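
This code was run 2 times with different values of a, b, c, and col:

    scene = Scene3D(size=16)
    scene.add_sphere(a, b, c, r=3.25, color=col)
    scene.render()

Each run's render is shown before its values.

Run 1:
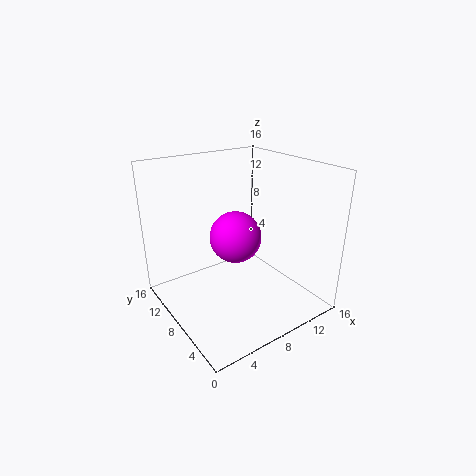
a = 10.25, b = 11.75, c = 6, col = 'magenta'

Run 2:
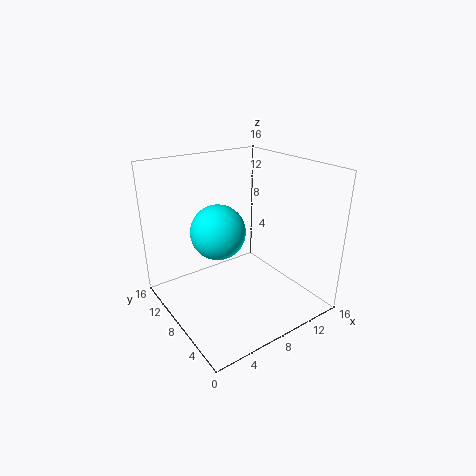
a = 7.25, b = 11, c = 7.75, col = 'cyan'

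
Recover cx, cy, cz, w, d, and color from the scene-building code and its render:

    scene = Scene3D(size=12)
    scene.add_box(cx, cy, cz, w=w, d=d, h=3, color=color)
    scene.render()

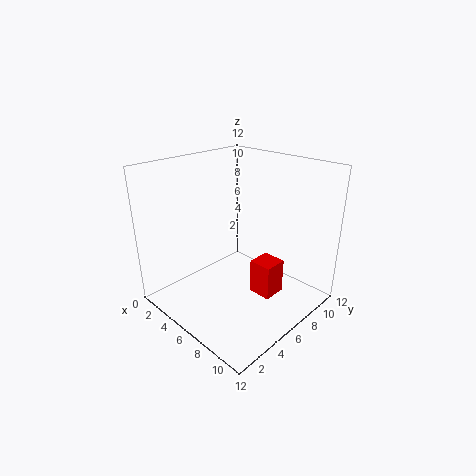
cx = 7
cy = 6.5
cz = 1
w = 2
d = 2
color = 'red'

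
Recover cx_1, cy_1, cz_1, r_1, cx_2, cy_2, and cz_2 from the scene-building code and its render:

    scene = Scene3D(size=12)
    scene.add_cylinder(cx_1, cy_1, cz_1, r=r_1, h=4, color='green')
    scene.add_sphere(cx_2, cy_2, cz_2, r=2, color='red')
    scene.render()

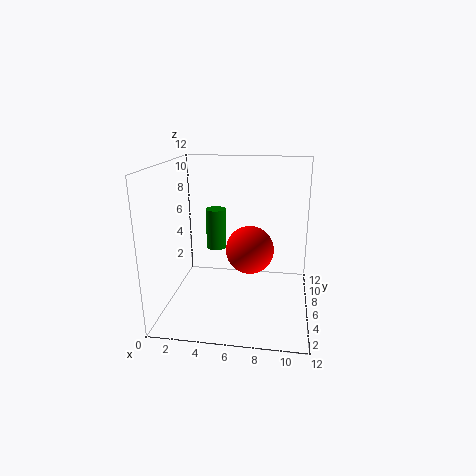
cx_1 = 3, cy_1 = 11, cz_1 = 3, r_1 = 1, cx_2 = 7, cy_2 = 6, cz_2 = 5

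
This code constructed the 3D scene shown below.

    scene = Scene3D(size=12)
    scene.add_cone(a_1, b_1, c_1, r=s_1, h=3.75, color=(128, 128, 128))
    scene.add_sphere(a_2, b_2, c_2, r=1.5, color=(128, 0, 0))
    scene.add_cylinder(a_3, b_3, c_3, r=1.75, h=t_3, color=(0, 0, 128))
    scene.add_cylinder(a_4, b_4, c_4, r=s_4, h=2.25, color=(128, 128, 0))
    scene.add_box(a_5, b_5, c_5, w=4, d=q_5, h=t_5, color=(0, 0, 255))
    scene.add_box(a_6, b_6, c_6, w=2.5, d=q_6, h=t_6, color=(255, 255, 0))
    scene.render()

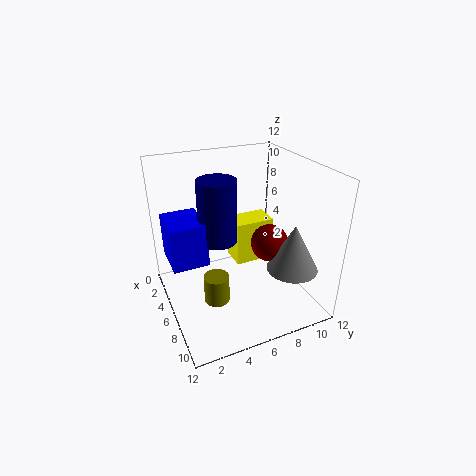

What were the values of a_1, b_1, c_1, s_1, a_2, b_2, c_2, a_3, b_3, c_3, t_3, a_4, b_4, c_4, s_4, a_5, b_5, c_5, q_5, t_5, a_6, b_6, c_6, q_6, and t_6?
a_1 = 9.75, b_1 = 9, c_1 = 4.5, s_1 = 2, a_2 = 7.75, b_2 = 8, c_2 = 6, a_3 = 3.25, b_3 = 5.25, c_3 = 4.5, t_3 = 5.75, a_4 = 8, b_4 = 3.25, c_4 = 2, s_4 = 1, a_5 = 0.25, b_5 = 0.75, c_5 = 2.75, q_5 = 3.25, t_5 = 4, a_6 = 0.75, b_6 = 7.25, c_6 = 1.25, q_6 = 3.75, t_6 = 4.25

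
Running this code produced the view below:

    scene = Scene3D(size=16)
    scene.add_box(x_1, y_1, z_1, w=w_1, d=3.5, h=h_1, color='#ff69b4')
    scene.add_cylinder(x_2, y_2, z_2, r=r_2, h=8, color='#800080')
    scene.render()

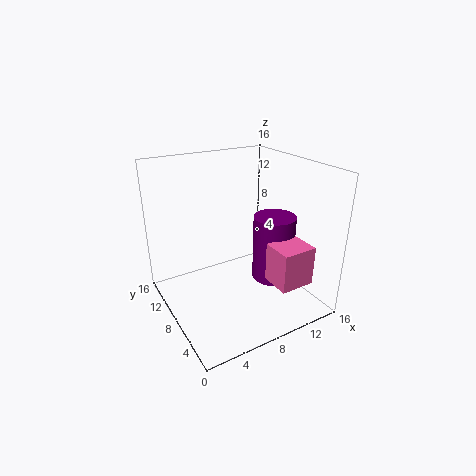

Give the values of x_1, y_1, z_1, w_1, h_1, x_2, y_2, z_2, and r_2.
x_1 = 10.5; y_1 = 2.5; z_1 = 3; w_1 = 4; h_1 = 4.5; x_2 = 13; y_2 = 8; z_2 = 1.5; r_2 = 2.5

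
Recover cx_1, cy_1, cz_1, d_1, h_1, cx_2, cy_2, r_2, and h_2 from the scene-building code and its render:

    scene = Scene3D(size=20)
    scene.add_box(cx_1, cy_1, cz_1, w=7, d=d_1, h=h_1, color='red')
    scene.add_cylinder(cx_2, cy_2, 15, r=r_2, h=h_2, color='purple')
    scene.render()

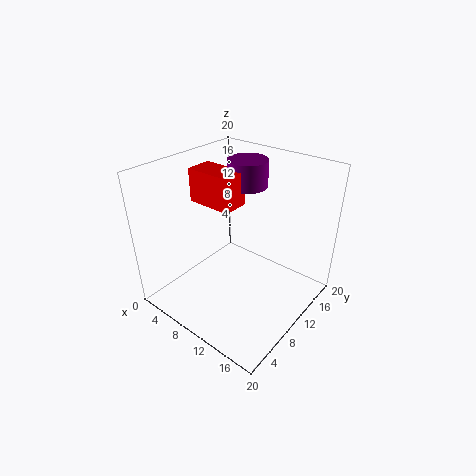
cx_1 = 1, cy_1 = 10, cz_1 = 13, d_1 = 4, h_1 = 5, cx_2 = 7, cy_2 = 16, r_2 = 3, h_2 = 4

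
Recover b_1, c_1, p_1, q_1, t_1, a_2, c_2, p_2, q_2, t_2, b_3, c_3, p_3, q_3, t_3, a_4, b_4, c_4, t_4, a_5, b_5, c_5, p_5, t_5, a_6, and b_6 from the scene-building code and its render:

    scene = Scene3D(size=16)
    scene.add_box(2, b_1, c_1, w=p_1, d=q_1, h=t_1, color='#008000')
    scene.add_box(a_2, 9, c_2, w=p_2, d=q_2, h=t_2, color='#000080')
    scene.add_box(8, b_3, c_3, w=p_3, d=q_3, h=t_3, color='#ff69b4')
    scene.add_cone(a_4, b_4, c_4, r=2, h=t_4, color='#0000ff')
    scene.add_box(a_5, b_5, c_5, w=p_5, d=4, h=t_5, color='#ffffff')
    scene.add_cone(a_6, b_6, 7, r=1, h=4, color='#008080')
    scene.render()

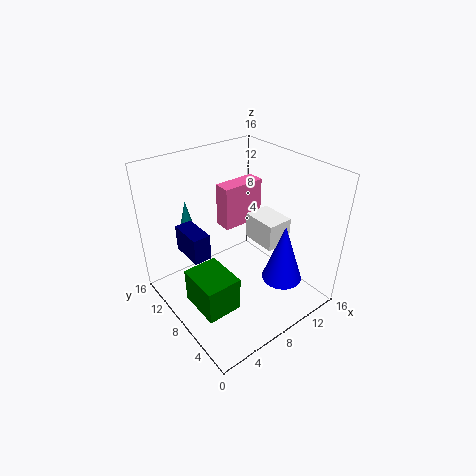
b_1 = 5, c_1 = 1, p_1 = 4, q_1 = 5, t_1 = 4, a_2 = 3, c_2 = 6, p_2 = 2, q_2 = 4, t_2 = 3, b_3 = 10, c_3 = 8, p_3 = 5, q_3 = 2, t_3 = 5, a_4 = 9, b_4 = 2, c_4 = 6, t_4 = 6, a_5 = 10, b_5 = 5, c_5 = 7, p_5 = 3, t_5 = 3, a_6 = 5, b_6 = 14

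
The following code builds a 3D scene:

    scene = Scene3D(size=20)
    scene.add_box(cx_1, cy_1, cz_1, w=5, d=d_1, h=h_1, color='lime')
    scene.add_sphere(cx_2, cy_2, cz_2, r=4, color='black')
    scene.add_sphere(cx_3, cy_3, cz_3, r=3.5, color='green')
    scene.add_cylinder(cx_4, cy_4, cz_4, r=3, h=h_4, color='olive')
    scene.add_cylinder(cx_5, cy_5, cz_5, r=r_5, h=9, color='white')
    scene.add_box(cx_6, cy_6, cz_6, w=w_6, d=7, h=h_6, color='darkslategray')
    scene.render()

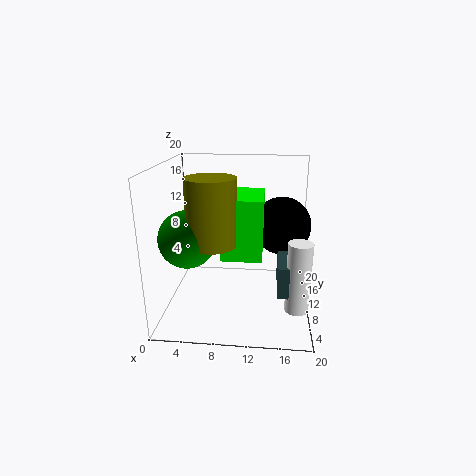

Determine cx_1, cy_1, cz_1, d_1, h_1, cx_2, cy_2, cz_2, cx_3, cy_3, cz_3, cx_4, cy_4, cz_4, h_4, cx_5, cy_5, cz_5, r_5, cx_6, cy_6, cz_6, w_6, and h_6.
cx_1 = 8.5
cy_1 = 3.5
cz_1 = 9.5
d_1 = 7
h_1 = 7.5
cx_2 = 16
cy_2 = 11.5
cz_2 = 11.5
cx_3 = 4.5
cy_3 = 4
cz_3 = 12
cx_4 = 7.5
cy_4 = 4
cz_4 = 11.5
h_4 = 8
cx_5 = 18
cy_5 = 4
cz_5 = 3
r_5 = 1.5
cx_6 = 15.5
cy_6 = 3
cz_6 = 5
w_6 = 3
h_6 = 4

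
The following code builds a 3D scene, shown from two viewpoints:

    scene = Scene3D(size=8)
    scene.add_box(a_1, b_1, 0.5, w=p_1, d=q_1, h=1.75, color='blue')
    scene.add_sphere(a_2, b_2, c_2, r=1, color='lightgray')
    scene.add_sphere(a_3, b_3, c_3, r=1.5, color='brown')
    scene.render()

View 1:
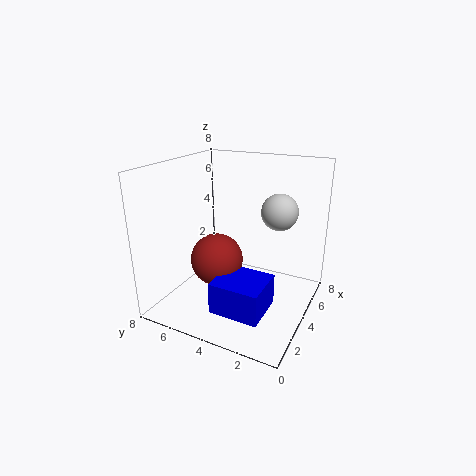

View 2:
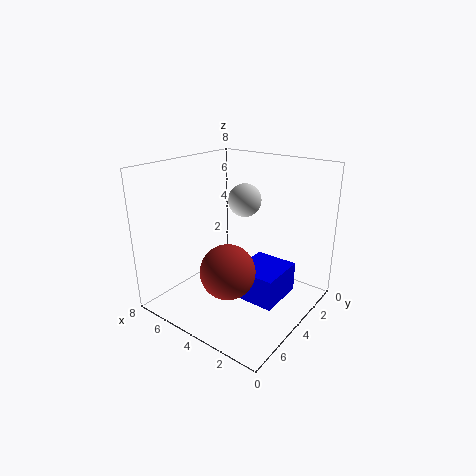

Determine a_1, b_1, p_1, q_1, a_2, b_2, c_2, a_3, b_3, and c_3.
a_1 = 1.5
b_1 = 1.75
p_1 = 2.5
q_1 = 2.75
a_2 = 5
b_2 = 2
c_2 = 5.5
a_3 = 3.75
b_3 = 5.25
c_3 = 2.5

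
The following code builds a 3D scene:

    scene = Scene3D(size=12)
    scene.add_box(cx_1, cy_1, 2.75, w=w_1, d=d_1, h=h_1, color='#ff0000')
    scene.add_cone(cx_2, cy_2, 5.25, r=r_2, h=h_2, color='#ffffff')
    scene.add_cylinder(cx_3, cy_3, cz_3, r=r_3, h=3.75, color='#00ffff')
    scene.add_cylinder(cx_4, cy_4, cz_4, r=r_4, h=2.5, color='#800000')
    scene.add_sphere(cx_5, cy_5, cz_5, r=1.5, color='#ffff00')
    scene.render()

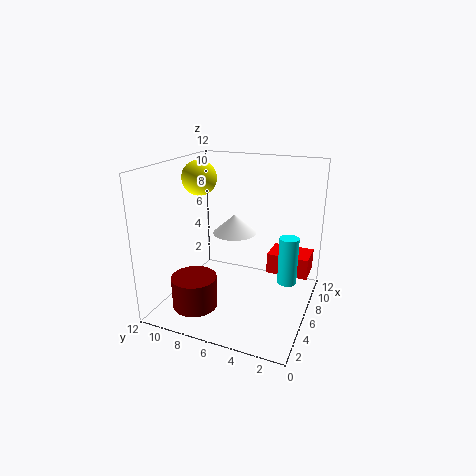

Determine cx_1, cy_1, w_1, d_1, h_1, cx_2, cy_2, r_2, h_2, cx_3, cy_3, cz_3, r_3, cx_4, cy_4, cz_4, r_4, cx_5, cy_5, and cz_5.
cx_1 = 7
cy_1 = 0.25
w_1 = 2.5
d_1 = 3.5
h_1 = 1.75
cx_2 = 8.75
cy_2 = 7.5
r_2 = 2
h_2 = 1.75
cx_3 = 5.25
cy_3 = 1.5
cz_3 = 3.25
r_3 = 0.75
cx_4 = 2
cy_4 = 8
cz_4 = 1.5
r_4 = 1.75
cx_5 = 7
cy_5 = 10
cz_5 = 10.5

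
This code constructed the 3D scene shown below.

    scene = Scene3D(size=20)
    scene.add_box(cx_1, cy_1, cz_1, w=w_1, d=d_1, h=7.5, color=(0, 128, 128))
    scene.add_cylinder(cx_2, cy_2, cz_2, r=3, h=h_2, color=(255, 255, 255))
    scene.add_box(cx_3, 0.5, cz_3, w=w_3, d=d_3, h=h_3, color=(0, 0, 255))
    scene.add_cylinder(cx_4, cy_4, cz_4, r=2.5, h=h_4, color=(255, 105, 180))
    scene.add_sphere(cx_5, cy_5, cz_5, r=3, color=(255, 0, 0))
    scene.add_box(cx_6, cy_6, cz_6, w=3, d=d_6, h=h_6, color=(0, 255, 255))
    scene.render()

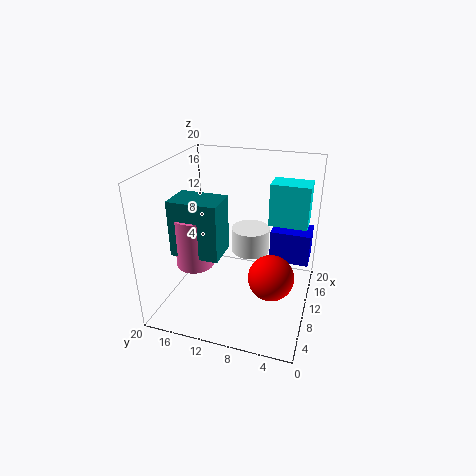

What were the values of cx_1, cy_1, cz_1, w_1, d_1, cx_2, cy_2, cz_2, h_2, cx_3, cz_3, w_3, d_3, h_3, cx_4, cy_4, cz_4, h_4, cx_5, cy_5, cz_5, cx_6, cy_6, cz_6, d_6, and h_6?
cx_1 = 4.5; cy_1 = 11; cz_1 = 9; w_1 = 4.5; d_1 = 6.5; cx_2 = 16.5; cy_2 = 10; cz_2 = 4.5; h_2 = 4; cx_3 = 15; cz_3 = 4; w_3 = 4.5; d_3 = 6; h_3 = 5; cx_4 = 6.5; cy_4 = 15; cz_4 = 7; h_4 = 7; cx_5 = 7; cy_5 = 4.5; cz_5 = 6.5; cx_6 = 6; cy_6 = 0.5; cz_6 = 14.5; d_6 = 4.5; h_6 = 5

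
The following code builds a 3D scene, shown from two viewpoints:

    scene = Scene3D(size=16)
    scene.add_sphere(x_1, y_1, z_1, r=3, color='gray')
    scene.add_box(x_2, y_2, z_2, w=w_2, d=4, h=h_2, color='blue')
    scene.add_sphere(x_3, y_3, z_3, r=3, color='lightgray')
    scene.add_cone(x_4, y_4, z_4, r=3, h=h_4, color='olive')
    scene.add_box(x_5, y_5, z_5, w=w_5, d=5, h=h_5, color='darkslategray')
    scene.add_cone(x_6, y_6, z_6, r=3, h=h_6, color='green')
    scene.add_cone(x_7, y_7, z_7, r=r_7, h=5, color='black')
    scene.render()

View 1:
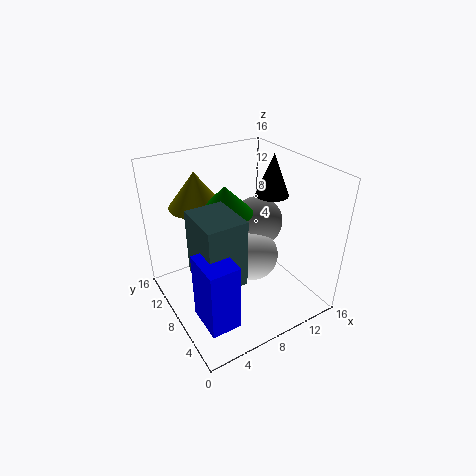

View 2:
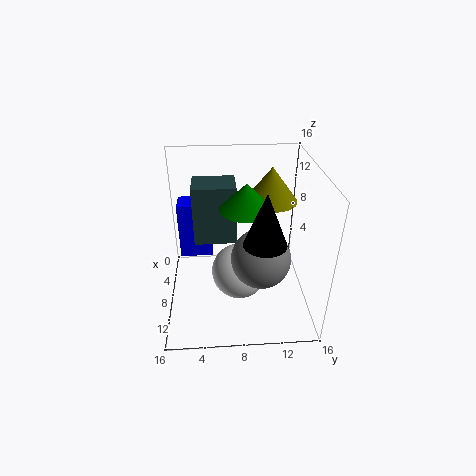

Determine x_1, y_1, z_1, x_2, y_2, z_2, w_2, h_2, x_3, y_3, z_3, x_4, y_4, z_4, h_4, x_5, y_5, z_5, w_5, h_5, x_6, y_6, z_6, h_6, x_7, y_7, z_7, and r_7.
x_1 = 12, y_1 = 10, z_1 = 8, x_2 = 1, y_2 = 1, z_2 = 3, w_2 = 3, h_2 = 7, x_3 = 10, y_3 = 8, z_3 = 5, x_4 = 5, y_4 = 12, z_4 = 11, h_4 = 4, x_5 = 2, y_5 = 3, z_5 = 6, w_5 = 4, h_5 = 7, x_6 = 7, y_6 = 9, z_6 = 11, h_6 = 3, x_7 = 14, y_7 = 10, z_7 = 11, r_7 = 2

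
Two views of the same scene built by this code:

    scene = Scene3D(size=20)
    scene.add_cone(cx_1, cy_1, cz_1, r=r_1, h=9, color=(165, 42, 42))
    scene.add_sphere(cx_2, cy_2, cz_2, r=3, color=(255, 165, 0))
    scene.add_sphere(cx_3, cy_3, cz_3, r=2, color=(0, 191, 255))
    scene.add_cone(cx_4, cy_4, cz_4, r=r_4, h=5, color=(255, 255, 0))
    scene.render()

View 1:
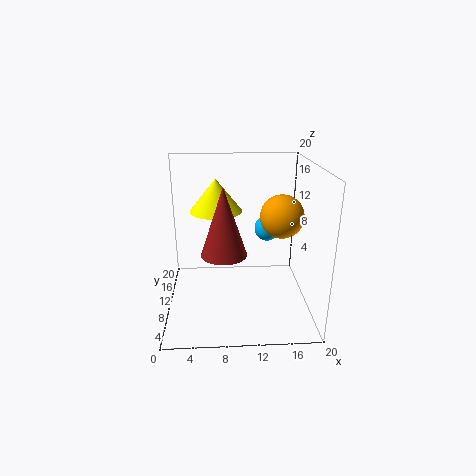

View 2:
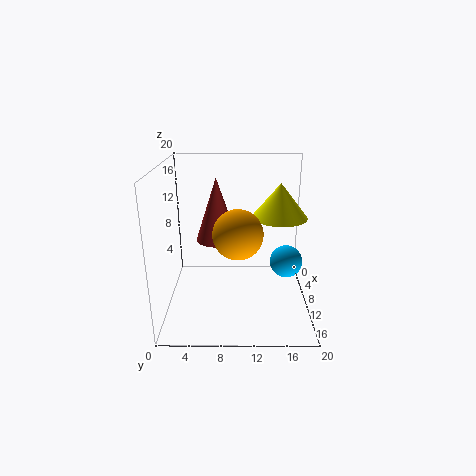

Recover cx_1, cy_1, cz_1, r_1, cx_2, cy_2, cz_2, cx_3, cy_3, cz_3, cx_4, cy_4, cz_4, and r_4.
cx_1 = 8, cy_1 = 7, cz_1 = 9, r_1 = 3, cx_2 = 16, cy_2 = 10, cz_2 = 13, cx_3 = 15, cy_3 = 16, cz_3 = 9, cx_4 = 7, cy_4 = 16, cz_4 = 12, r_4 = 4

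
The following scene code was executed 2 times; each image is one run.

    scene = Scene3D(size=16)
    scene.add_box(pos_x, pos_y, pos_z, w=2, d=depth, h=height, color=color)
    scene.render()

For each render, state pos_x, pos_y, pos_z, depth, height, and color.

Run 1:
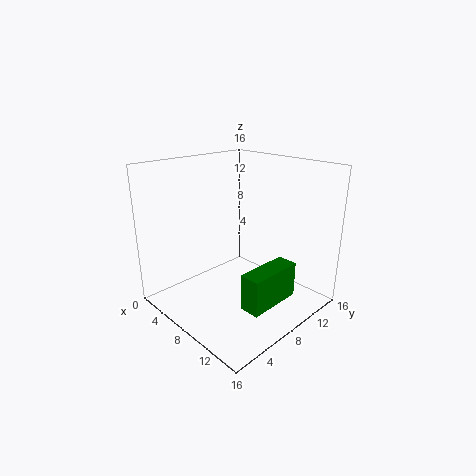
pos_x = 13.5
pos_y = 3
pos_z = 4
depth = 5.5
height = 3.5
color = 'green'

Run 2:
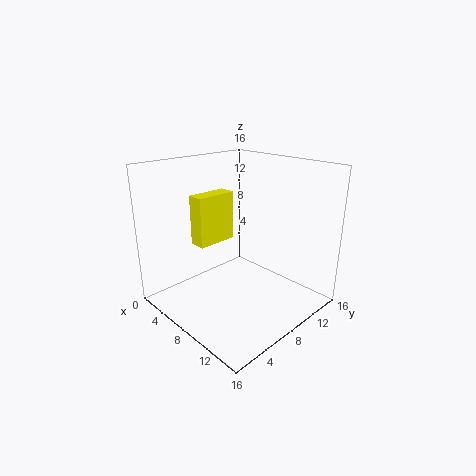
pos_x = 2
pos_y = 6
pos_z = 6
depth = 5
height = 6
color = 'yellow'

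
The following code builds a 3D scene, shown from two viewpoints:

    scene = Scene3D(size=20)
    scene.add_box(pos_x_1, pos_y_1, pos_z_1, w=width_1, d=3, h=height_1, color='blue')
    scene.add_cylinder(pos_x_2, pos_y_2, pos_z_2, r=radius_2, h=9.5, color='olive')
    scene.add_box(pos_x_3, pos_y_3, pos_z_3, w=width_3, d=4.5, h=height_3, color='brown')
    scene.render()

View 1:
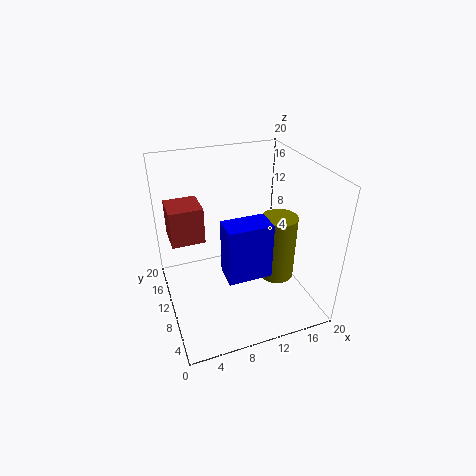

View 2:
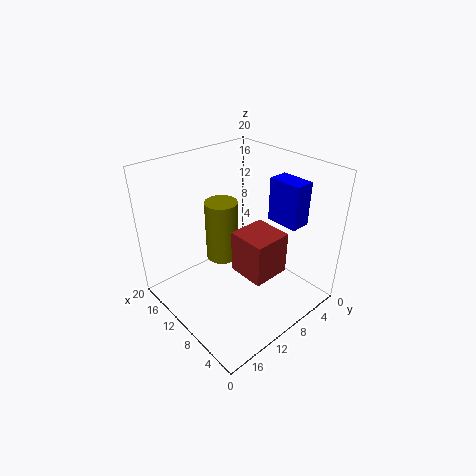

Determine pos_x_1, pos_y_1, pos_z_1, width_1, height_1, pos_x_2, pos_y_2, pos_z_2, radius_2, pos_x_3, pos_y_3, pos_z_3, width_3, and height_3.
pos_x_1 = 5.5, pos_y_1 = 0.5, pos_z_1 = 10.5, width_1 = 5, height_1 = 6.5, pos_x_2 = 15.5, pos_y_2 = 8.5, pos_z_2 = 3.5, radius_2 = 2.5, pos_x_3 = 1, pos_y_3 = 10.5, pos_z_3 = 10, width_3 = 4.5, height_3 = 5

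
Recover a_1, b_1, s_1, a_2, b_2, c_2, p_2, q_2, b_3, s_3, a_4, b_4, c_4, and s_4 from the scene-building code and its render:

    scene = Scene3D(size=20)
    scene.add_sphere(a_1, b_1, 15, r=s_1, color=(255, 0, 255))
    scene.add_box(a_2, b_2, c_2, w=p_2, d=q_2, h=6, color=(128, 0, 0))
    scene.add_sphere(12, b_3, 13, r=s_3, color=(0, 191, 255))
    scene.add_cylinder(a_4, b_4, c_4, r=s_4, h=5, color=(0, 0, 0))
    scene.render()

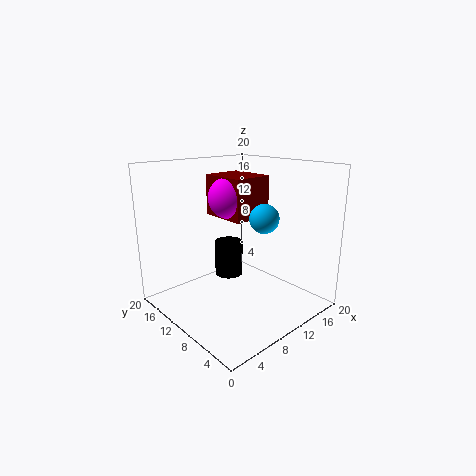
a_1 = 11, b_1 = 13, s_1 = 3, a_2 = 10, b_2 = 10, c_2 = 12, p_2 = 6, q_2 = 7, b_3 = 7, s_3 = 2, a_4 = 10, b_4 = 12, c_4 = 4, s_4 = 2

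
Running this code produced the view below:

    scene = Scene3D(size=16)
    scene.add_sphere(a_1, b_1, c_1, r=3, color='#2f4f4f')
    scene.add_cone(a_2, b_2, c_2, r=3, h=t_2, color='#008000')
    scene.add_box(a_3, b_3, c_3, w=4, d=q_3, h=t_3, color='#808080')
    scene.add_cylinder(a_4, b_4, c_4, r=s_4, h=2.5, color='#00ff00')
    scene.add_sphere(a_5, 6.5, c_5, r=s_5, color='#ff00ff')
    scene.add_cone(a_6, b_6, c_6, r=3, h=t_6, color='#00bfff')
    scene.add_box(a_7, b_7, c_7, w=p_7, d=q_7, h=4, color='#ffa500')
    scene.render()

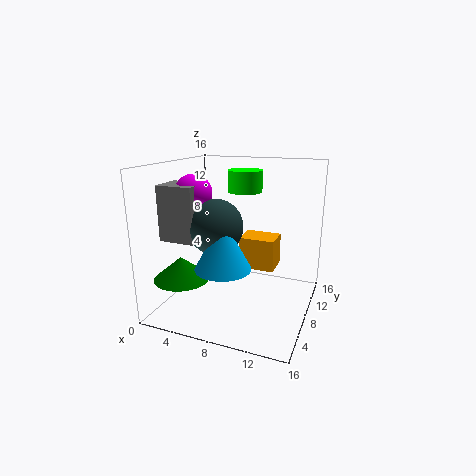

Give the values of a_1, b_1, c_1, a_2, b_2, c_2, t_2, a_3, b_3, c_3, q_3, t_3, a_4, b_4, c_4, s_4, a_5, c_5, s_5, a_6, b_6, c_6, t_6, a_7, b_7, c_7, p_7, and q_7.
a_1 = 6
b_1 = 6.5
c_1 = 9.5
a_2 = 3
b_2 = 4
c_2 = 4
t_2 = 2.5
a_3 = 0.5
b_3 = 4
c_3 = 8
q_3 = 3.5
t_3 = 6
a_4 = 7.5
b_4 = 11.5
c_4 = 12.5
s_4 = 2
a_5 = 3.5
c_5 = 13
s_5 = 2
a_6 = 7.5
b_6 = 5
c_6 = 5.5
t_6 = 5.5
a_7 = 6.5
b_7 = 12
c_7 = 2.5
p_7 = 4.5
q_7 = 3.5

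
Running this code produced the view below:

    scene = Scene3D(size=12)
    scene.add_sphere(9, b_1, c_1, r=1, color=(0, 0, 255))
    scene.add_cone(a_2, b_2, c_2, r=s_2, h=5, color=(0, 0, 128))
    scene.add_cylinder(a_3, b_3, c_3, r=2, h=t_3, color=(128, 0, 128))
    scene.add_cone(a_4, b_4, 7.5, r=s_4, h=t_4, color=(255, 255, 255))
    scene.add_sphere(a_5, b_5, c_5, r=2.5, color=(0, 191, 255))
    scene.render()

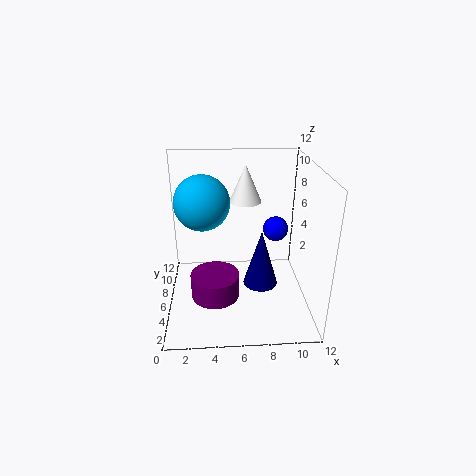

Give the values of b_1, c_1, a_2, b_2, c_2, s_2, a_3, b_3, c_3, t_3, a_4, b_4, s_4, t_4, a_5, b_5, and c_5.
b_1 = 5.5
c_1 = 7
a_2 = 8
b_2 = 6
c_2 = 1.5
s_2 = 1.5
a_3 = 4
b_3 = 4.5
c_3 = 1.5
t_3 = 2
a_4 = 7
b_4 = 10.5
s_4 = 1.5
t_4 = 3.5
a_5 = 3
b_5 = 9
c_5 = 8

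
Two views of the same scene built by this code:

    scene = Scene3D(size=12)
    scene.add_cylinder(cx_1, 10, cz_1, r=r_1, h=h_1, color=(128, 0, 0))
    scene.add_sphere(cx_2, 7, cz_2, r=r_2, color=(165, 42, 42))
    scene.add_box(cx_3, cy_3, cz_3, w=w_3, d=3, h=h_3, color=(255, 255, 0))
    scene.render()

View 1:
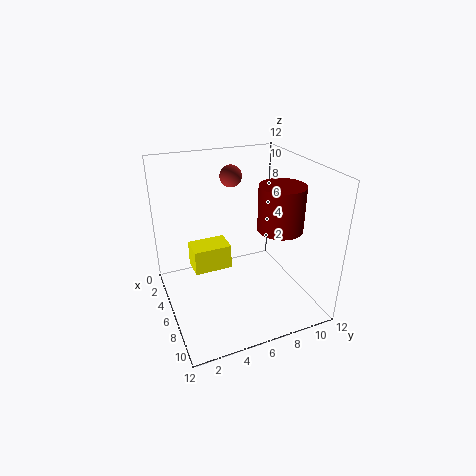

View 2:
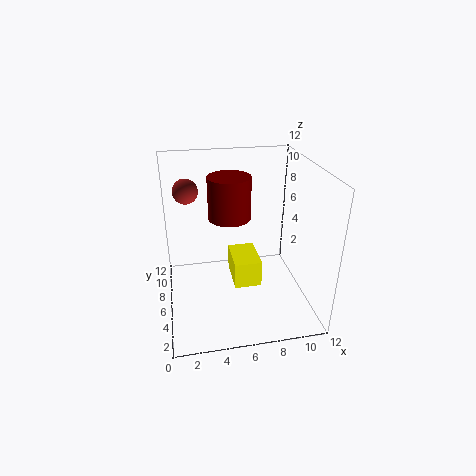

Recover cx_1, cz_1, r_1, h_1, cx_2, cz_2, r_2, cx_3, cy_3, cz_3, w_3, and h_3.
cx_1 = 6; cz_1 = 6; r_1 = 2; h_1 = 4; cx_2 = 2; cz_2 = 10; r_2 = 1; cx_3 = 5; cy_3 = 2; cz_3 = 4; w_3 = 2; h_3 = 2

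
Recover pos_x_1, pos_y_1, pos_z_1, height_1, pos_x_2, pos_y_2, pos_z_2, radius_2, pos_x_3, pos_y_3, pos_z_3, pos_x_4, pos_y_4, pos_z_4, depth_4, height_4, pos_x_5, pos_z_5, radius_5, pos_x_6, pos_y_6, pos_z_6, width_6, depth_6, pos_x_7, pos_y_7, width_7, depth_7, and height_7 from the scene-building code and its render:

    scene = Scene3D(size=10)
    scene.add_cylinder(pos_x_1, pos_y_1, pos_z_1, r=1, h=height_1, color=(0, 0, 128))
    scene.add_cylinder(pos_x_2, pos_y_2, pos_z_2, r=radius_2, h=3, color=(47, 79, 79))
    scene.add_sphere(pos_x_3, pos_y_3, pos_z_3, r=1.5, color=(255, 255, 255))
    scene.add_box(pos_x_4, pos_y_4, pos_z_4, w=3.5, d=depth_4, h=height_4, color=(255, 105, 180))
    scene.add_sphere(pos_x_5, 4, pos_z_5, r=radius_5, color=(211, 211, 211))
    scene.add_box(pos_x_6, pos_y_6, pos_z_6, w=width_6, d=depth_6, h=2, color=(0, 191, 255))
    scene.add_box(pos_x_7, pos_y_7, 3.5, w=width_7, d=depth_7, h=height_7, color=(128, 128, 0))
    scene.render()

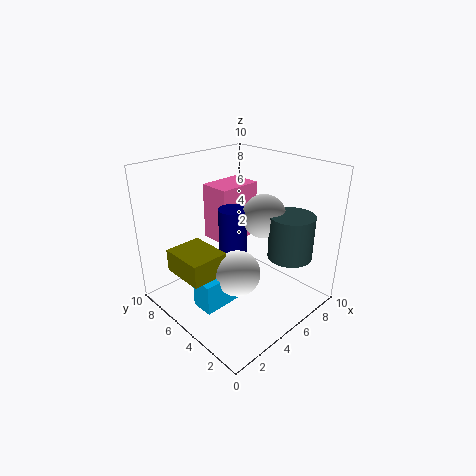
pos_x_1 = 5
pos_y_1 = 5.5
pos_z_1 = 3
height_1 = 4
pos_x_2 = 7
pos_y_2 = 2
pos_z_2 = 4
radius_2 = 1.5
pos_x_3 = 3.5
pos_y_3 = 3.5
pos_z_3 = 3.5
pos_x_4 = 6
pos_y_4 = 7.5
pos_z_4 = 3
depth_4 = 2.5
height_4 = 4.5
pos_x_5 = 6.5
pos_z_5 = 6.5
radius_5 = 1.5
pos_x_6 = 1
pos_y_6 = 3.5
pos_z_6 = 1.5
width_6 = 3.5
depth_6 = 1.5
pos_x_7 = 0.5
pos_y_7 = 4
width_7 = 2.5
depth_7 = 3
height_7 = 1.5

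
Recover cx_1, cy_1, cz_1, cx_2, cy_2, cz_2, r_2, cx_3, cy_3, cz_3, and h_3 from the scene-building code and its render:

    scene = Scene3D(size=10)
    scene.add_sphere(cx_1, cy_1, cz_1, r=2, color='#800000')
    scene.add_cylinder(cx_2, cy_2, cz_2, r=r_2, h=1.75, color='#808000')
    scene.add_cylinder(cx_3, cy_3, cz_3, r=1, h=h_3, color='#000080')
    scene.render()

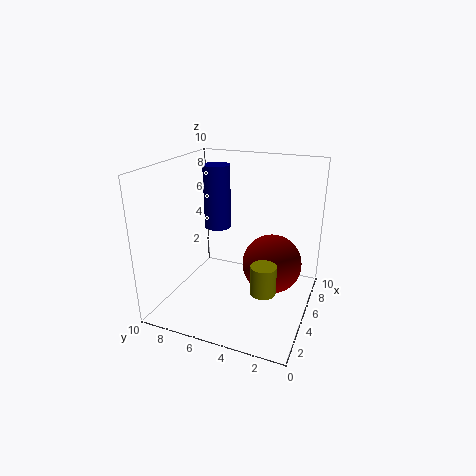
cx_1 = 5
cy_1 = 2.5
cz_1 = 3.5
cx_2 = 1.5
cy_2 = 2
cz_2 = 3.5
r_2 = 0.75
cx_3 = 7
cy_3 = 7.5
cz_3 = 4.75
h_3 = 4.75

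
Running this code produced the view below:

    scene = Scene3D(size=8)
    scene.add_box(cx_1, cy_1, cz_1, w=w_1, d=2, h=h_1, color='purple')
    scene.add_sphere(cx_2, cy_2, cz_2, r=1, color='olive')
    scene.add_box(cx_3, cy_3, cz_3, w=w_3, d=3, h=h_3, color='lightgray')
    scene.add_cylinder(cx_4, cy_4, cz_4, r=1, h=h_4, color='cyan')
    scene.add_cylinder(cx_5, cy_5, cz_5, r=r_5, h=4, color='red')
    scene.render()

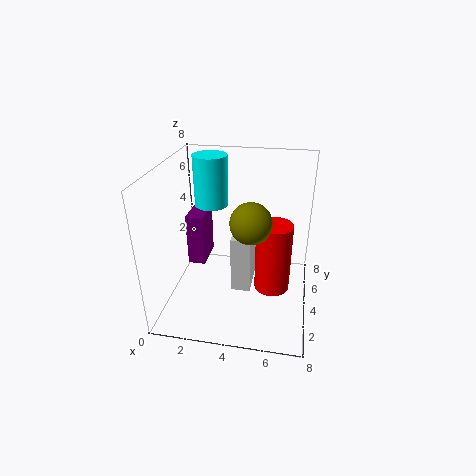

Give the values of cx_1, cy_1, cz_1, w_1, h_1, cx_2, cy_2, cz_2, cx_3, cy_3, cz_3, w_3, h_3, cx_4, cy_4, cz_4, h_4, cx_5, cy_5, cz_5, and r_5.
cx_1 = 1; cy_1 = 4; cz_1 = 2; w_1 = 1; h_1 = 3; cx_2 = 5; cy_2 = 2; cz_2 = 6; cx_3 = 4; cy_3 = 2; cz_3 = 2; w_3 = 1; h_3 = 3; cx_4 = 2; cy_4 = 6; cz_4 = 5; h_4 = 3; cx_5 = 6; cy_5 = 4; cz_5 = 1; r_5 = 1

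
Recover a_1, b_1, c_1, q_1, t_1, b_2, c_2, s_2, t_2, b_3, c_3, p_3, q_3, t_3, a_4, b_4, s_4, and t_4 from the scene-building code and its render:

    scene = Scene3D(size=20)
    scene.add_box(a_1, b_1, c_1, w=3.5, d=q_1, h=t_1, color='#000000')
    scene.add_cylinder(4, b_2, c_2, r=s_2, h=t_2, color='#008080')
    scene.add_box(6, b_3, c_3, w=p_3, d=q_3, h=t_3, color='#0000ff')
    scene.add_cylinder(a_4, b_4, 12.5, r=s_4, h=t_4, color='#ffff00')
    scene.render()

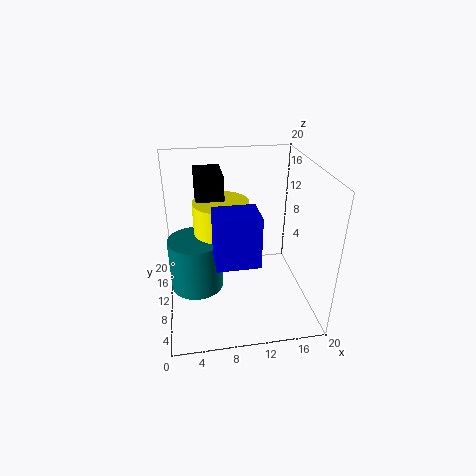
a_1 = 4.5, b_1 = 8, c_1 = 10.5, q_1 = 5.5, t_1 = 9, b_2 = 8, c_2 = 4.5, s_2 = 3.5, t_2 = 7, b_3 = 0.5, c_3 = 11.5, p_3 = 5, q_3 = 4, t_3 = 6, a_4 = 7.5, b_4 = 8, s_4 = 3.5, t_4 = 4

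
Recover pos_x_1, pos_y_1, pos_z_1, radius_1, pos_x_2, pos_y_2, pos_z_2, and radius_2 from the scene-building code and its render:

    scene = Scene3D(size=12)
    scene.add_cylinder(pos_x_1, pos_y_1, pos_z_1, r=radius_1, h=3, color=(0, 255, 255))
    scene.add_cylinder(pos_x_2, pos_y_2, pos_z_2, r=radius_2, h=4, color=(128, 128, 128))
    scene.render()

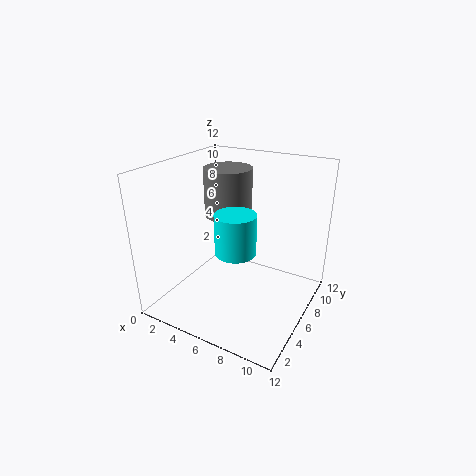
pos_x_1 = 7.5; pos_y_1 = 3; pos_z_1 = 6.5; radius_1 = 1.5; pos_x_2 = 4.5; pos_y_2 = 7; pos_z_2 = 7.5; radius_2 = 2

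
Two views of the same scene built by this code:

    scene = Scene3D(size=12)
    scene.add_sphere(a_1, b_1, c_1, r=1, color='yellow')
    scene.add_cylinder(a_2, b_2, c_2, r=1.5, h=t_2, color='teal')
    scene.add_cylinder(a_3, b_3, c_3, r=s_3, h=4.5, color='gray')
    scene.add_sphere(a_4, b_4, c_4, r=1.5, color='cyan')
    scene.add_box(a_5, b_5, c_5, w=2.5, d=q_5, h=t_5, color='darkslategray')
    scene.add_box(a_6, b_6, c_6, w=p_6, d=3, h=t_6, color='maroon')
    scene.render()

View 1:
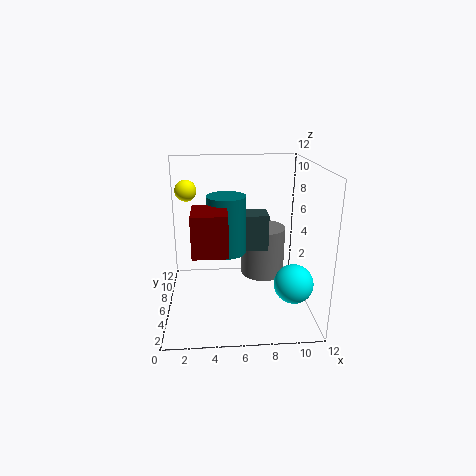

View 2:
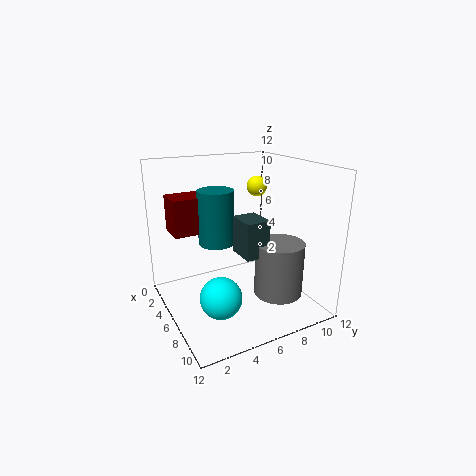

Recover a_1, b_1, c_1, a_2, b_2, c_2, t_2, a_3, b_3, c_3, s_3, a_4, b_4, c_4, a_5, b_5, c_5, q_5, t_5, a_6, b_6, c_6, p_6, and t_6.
a_1 = 1.5, b_1 = 10.5, c_1 = 9, a_2 = 5, b_2 = 4.5, c_2 = 5.5, t_2 = 4.5, a_3 = 8.5, b_3 = 8.5, c_3 = 1.5, s_3 = 2, a_4 = 10, b_4 = 2.5, c_4 = 3.5, a_5 = 6, b_5 = 5.5, c_5 = 5, q_5 = 2, t_5 = 3, a_6 = 2.5, b_6 = 1, c_6 = 6.5, p_6 = 2.5, t_6 = 3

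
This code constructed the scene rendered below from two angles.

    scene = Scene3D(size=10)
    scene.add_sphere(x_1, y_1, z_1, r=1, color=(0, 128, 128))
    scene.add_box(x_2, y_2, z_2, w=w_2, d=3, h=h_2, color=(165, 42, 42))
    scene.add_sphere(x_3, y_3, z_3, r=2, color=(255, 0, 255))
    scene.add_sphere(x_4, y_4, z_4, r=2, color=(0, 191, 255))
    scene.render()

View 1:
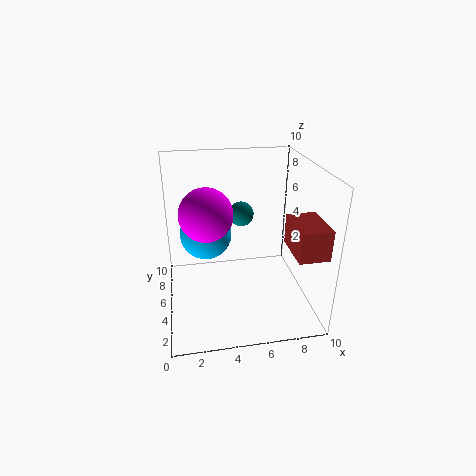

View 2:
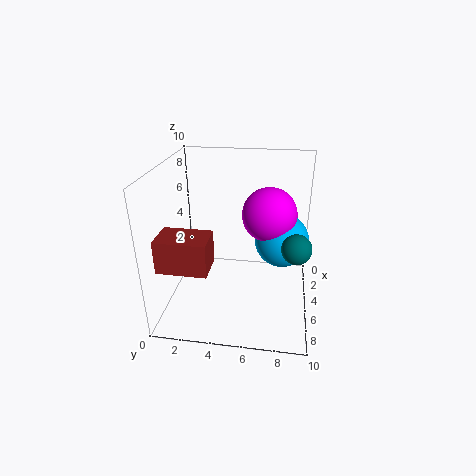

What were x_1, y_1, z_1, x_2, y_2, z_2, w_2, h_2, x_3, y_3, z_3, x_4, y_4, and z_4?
x_1 = 6; y_1 = 9; z_1 = 5; x_2 = 8; y_2 = 1; z_2 = 5; w_2 = 2; h_2 = 2; x_3 = 3; y_3 = 7; z_3 = 6; x_4 = 3; y_4 = 8; z_4 = 4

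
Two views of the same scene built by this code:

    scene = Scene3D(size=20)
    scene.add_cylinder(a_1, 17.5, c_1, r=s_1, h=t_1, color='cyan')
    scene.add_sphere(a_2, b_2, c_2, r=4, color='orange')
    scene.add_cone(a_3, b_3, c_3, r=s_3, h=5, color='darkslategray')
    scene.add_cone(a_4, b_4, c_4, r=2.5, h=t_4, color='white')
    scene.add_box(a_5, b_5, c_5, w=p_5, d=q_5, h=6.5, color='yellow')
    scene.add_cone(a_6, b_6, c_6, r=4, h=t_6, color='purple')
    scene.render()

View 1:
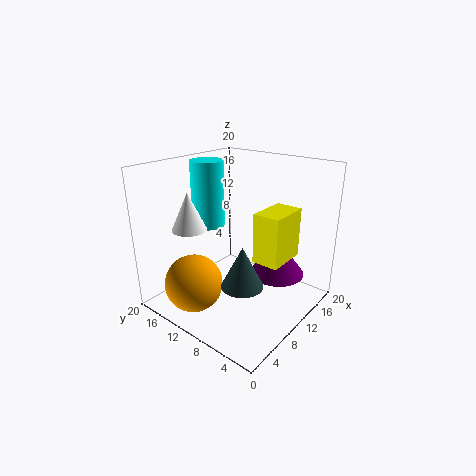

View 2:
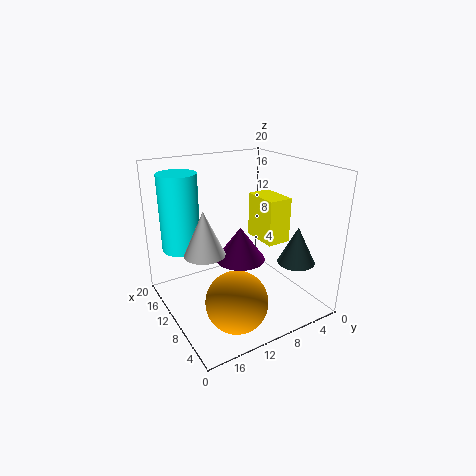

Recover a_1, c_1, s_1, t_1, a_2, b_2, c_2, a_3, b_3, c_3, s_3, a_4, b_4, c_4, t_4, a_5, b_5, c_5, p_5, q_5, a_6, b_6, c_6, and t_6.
a_1 = 12
c_1 = 9.5
s_1 = 2.5
t_1 = 10
a_2 = 4.5
b_2 = 13.5
c_2 = 4
a_3 = 4
b_3 = 4.5
c_3 = 7.5
s_3 = 2.5
a_4 = 7
b_4 = 16.5
c_4 = 10.5
t_4 = 5.5
a_5 = 8
b_5 = 2.5
c_5 = 8.5
p_5 = 5.5
q_5 = 3.5
a_6 = 15
b_6 = 6.5
c_6 = 3.5
t_6 = 5.5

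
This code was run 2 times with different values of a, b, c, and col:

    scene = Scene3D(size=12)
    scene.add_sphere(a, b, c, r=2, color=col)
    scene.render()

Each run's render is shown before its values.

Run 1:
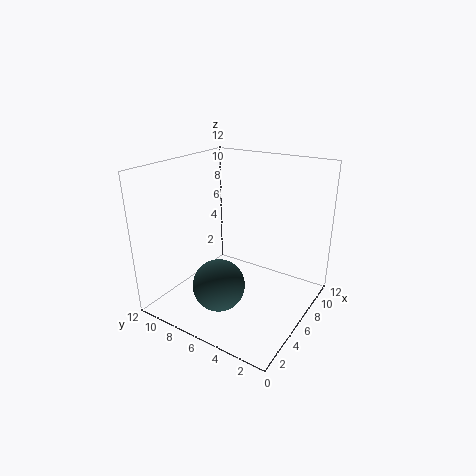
a = 2.5; b = 5.5; c = 3.5; col = 'darkslategray'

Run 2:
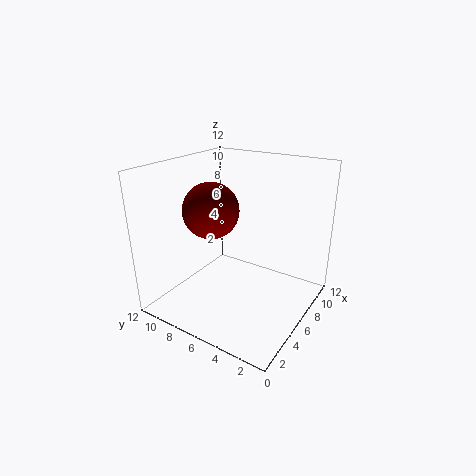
a = 2.5; b = 6; c = 9.5; col = 'maroon'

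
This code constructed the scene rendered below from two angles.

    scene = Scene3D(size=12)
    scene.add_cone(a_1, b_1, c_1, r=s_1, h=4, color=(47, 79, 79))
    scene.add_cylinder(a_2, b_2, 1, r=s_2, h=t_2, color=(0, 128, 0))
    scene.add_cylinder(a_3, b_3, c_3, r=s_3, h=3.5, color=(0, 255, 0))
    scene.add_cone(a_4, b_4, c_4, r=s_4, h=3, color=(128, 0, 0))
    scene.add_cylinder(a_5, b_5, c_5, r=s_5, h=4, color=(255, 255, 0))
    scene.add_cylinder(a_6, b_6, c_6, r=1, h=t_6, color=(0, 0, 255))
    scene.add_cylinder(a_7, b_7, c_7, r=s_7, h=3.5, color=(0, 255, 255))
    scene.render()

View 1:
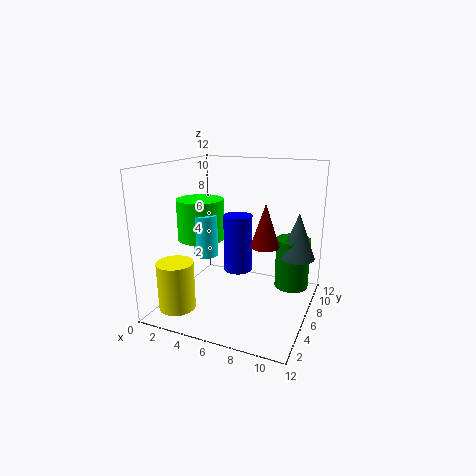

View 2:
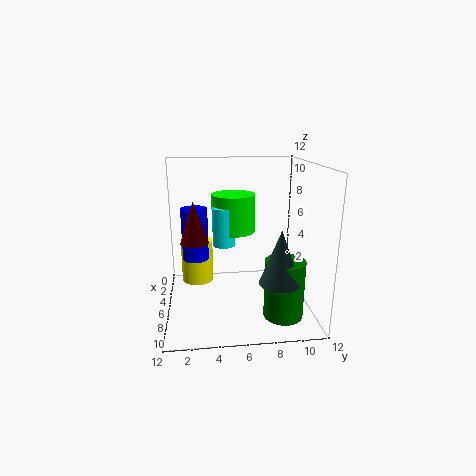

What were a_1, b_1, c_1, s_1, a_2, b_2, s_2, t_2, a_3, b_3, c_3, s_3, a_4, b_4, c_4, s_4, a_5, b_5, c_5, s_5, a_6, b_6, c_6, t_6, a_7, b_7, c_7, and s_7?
a_1 = 10.5
b_1 = 8.5
c_1 = 4
s_1 = 1.5
a_2 = 10
b_2 = 9
s_2 = 1.5
t_2 = 4.5
a_3 = 2.5
b_3 = 6
c_3 = 5.5
s_3 = 2
a_4 = 9.5
b_4 = 2.5
c_4 = 7
s_4 = 1
a_5 = 2
b_5 = 2.5
c_5 = 0.5
s_5 = 1.5
a_6 = 7.5
b_6 = 2.5
c_6 = 5
t_6 = 4
a_7 = 3.5
b_7 = 5
c_7 = 4.5
s_7 = 1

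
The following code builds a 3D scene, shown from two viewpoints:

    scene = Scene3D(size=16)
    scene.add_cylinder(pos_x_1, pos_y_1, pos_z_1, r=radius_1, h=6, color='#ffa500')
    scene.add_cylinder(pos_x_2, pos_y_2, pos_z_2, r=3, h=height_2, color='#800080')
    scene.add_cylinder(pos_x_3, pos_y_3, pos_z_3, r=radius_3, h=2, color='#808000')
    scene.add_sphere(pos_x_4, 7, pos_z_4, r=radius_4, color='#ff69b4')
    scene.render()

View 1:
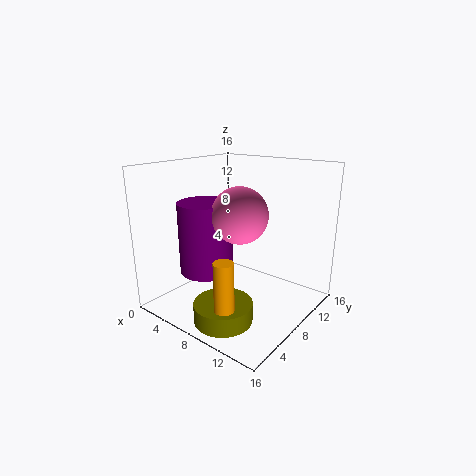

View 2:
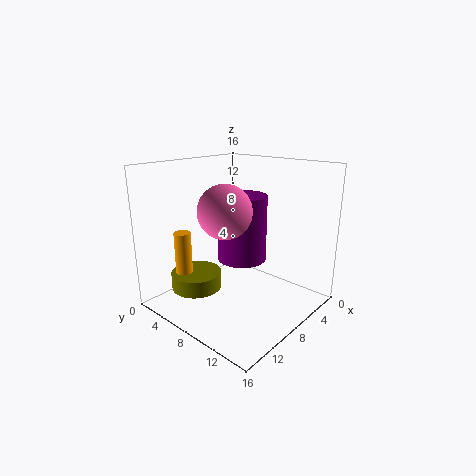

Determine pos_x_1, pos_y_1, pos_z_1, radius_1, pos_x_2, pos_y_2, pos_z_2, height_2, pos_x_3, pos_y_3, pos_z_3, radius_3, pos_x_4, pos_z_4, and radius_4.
pos_x_1 = 11, pos_y_1 = 2, pos_z_1 = 2, radius_1 = 1, pos_x_2 = 5, pos_y_2 = 6, pos_z_2 = 4, height_2 = 8, pos_x_3 = 10, pos_y_3 = 3, pos_z_3 = 1, radius_3 = 3, pos_x_4 = 9, pos_z_4 = 11, radius_4 = 3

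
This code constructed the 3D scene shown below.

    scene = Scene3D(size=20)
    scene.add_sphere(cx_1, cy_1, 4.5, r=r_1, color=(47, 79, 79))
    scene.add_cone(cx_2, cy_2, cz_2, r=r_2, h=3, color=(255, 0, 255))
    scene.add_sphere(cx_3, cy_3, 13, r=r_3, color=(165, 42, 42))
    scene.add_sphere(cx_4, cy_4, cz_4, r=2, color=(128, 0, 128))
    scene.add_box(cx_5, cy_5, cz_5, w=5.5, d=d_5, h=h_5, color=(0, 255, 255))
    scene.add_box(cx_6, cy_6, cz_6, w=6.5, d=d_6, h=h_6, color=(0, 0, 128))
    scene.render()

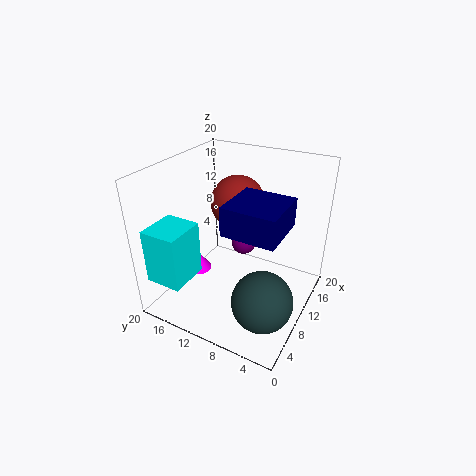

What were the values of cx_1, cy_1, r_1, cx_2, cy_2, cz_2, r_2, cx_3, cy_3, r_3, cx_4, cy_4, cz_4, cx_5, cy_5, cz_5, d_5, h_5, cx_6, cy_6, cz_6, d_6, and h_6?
cx_1 = 5.5
cy_1 = 4
r_1 = 4
cx_2 = 10.5
cy_2 = 17.5
cz_2 = 2
r_2 = 2
cx_3 = 14.5
cy_3 = 12.5
r_3 = 4
cx_4 = 16.5
cy_4 = 12.5
cz_4 = 5
cx_5 = 1
cy_5 = 14
cz_5 = 5.5
d_5 = 5
h_5 = 7.5
cx_6 = 3
cy_6 = 2
cz_6 = 14.5
d_6 = 6.5
h_6 = 3.5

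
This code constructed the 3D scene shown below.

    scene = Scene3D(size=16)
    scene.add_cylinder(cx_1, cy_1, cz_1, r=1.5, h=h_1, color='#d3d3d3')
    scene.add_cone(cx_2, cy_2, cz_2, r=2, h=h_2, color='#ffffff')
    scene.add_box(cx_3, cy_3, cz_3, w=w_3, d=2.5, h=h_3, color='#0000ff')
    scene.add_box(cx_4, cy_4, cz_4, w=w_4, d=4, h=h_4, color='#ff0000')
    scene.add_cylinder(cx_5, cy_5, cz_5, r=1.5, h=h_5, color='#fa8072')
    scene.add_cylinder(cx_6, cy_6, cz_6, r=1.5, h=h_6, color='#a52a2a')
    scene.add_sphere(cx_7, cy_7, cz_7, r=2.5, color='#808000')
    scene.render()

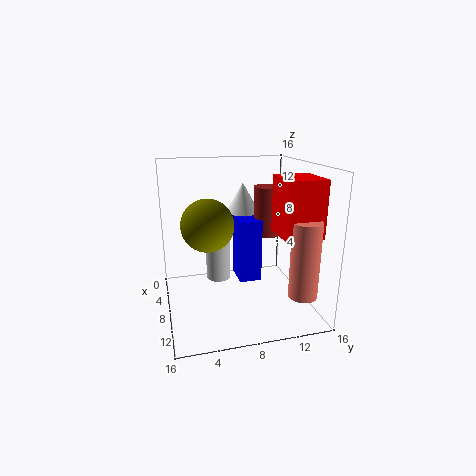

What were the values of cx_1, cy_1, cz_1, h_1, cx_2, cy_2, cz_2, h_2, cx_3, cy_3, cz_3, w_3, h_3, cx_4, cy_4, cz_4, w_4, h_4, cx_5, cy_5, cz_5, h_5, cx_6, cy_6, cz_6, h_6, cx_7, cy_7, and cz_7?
cx_1 = 4, cy_1 = 6.5, cz_1 = 1.5, h_1 = 5, cx_2 = 4.5, cy_2 = 9.5, cz_2 = 10, h_2 = 3.5, cx_3 = 5.5, cy_3 = 8, cz_3 = 3, w_3 = 3.5, h_3 = 7, cx_4 = 9, cy_4 = 11.5, cz_4 = 9, w_4 = 4.5, h_4 = 6, cx_5 = 13.5, cy_5 = 13.5, cz_5 = 3, h_5 = 8, cx_6 = 7.5, cy_6 = 11.5, cz_6 = 8, h_6 = 5.5, cx_7 = 12, cy_7 = 4, cz_7 = 11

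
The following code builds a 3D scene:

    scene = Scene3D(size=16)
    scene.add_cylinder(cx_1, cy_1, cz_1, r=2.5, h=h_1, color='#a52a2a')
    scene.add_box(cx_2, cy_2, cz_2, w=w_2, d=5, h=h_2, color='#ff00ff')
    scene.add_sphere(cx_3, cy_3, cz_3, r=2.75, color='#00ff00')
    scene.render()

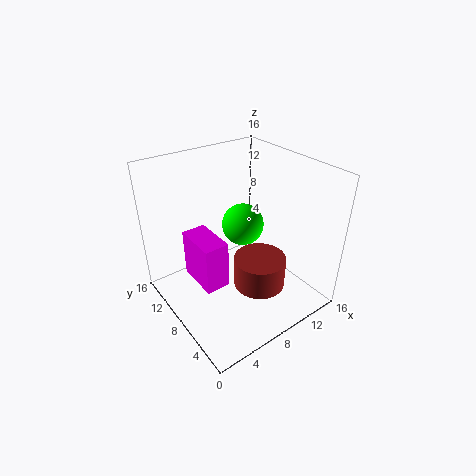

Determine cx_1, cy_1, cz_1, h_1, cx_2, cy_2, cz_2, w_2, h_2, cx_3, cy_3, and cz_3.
cx_1 = 6.75; cy_1 = 2.75; cz_1 = 6; h_1 = 3; cx_2 = 3.25; cy_2 = 7; cz_2 = 3; w_2 = 2.75; h_2 = 5.5; cx_3 = 12.5; cy_3 = 13; cz_3 = 5.75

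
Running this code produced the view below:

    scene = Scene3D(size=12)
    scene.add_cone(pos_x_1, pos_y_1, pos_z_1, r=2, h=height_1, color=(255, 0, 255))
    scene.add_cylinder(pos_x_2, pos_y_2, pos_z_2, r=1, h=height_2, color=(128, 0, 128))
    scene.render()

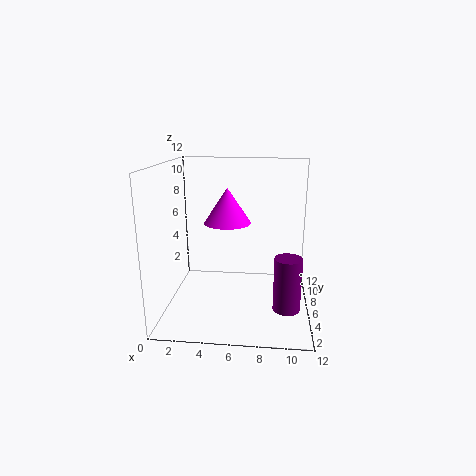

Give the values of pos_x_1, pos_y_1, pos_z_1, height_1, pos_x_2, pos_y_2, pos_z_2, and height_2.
pos_x_1 = 5; pos_y_1 = 7; pos_z_1 = 7; height_1 = 3; pos_x_2 = 10; pos_y_2 = 2; pos_z_2 = 2; height_2 = 4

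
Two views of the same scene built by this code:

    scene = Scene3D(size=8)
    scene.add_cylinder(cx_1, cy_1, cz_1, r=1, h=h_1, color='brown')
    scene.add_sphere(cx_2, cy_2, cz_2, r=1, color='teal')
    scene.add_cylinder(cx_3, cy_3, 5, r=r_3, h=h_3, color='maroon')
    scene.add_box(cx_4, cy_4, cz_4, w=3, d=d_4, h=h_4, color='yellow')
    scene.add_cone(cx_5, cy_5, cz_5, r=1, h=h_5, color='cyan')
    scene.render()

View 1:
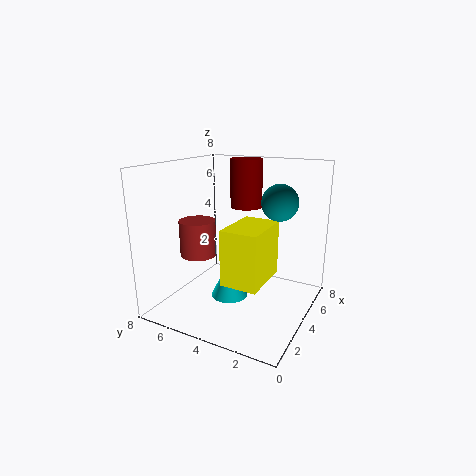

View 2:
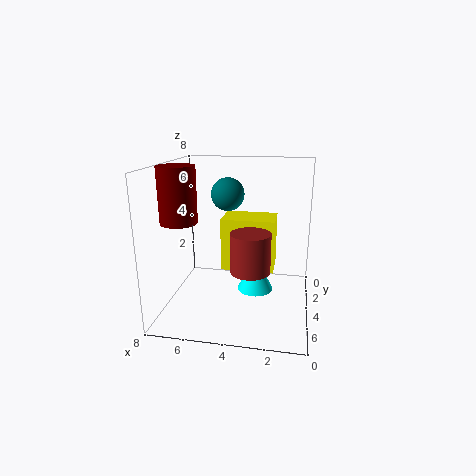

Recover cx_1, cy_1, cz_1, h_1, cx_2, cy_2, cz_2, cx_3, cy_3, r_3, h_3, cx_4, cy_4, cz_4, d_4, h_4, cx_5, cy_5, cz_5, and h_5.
cx_1 = 3
cy_1 = 6
cz_1 = 3
h_1 = 2
cx_2 = 5
cy_2 = 2
cz_2 = 6
cx_3 = 7
cy_3 = 5
r_3 = 1
h_3 = 3
cx_4 = 2
cy_4 = 2
cz_4 = 2
d_4 = 2
h_4 = 3
cx_5 = 3
cy_5 = 4
cz_5 = 1
h_5 = 2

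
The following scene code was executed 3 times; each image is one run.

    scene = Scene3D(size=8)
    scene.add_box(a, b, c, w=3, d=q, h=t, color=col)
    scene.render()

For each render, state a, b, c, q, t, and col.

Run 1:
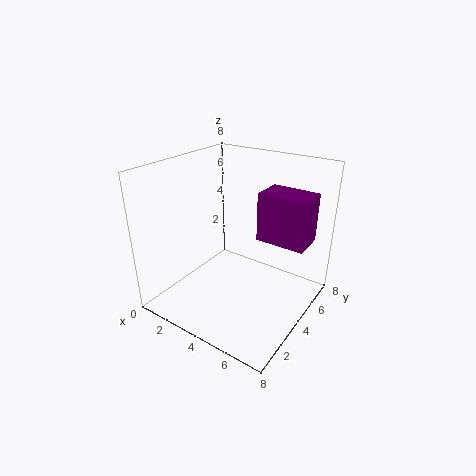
a = 4
b = 6
c = 3
q = 2
t = 3
col = 'purple'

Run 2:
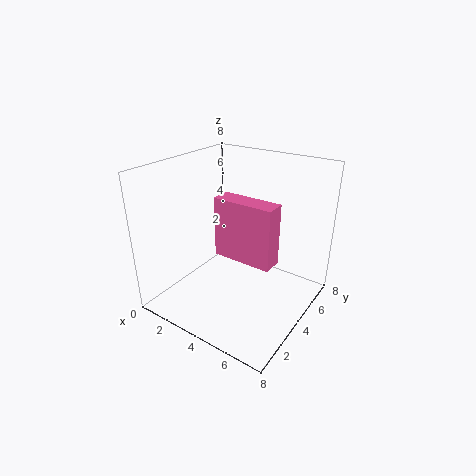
a = 4
b = 2
c = 4
q = 1
t = 3
col = 'hotpink'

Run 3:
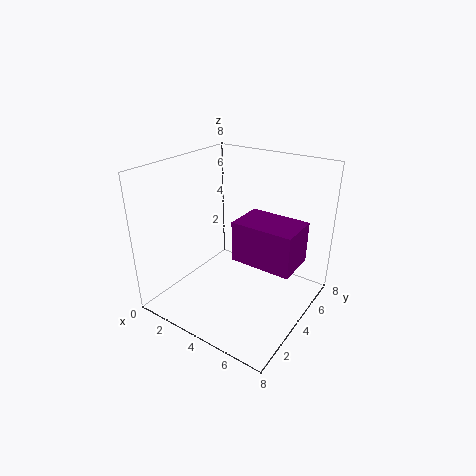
a = 5
b = 2
c = 4
q = 2
t = 2
col = 'purple'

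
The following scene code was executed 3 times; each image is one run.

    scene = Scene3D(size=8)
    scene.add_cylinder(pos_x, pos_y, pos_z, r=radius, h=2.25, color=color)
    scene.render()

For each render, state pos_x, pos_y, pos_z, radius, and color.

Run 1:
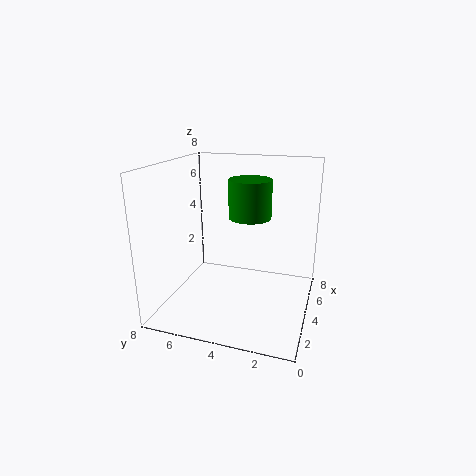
pos_x = 5.5
pos_y = 3.75
pos_z = 4.75
radius = 1.25
color = 'green'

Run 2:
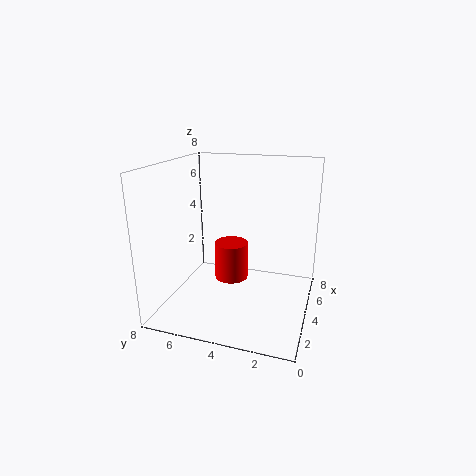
pos_x = 5
pos_y = 4.75
pos_z = 1
radius = 1
color = 'red'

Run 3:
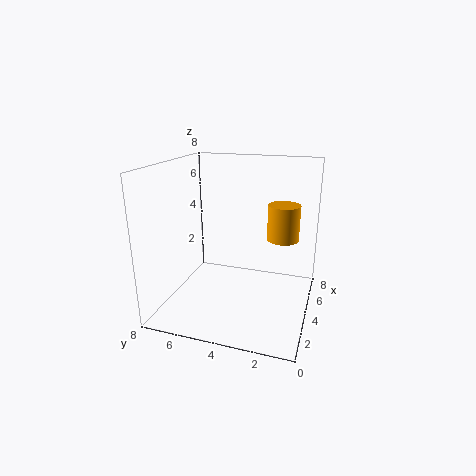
pos_x = 7
pos_y = 2
pos_z = 3
radius = 1
color = 'orange'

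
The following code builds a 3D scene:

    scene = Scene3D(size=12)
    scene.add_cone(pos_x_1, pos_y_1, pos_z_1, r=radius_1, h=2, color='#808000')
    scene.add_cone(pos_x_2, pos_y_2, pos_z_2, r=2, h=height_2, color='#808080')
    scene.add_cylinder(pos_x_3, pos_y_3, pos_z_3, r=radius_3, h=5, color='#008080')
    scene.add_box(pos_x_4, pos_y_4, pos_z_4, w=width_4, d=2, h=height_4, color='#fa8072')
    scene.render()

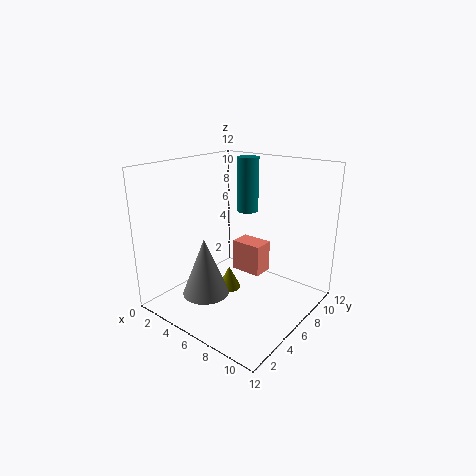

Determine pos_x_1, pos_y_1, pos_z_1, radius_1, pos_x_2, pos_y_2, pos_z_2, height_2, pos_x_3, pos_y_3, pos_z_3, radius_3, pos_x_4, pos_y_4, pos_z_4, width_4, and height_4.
pos_x_1 = 5
pos_y_1 = 6
pos_z_1 = 1
radius_1 = 1
pos_x_2 = 4
pos_y_2 = 4
pos_z_2 = 1
height_2 = 5
pos_x_3 = 4
pos_y_3 = 10
pos_z_3 = 7
radius_3 = 1
pos_x_4 = 3
pos_y_4 = 9
pos_z_4 = 1
width_4 = 3
height_4 = 3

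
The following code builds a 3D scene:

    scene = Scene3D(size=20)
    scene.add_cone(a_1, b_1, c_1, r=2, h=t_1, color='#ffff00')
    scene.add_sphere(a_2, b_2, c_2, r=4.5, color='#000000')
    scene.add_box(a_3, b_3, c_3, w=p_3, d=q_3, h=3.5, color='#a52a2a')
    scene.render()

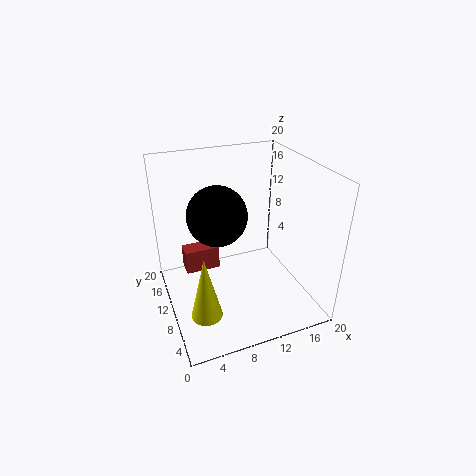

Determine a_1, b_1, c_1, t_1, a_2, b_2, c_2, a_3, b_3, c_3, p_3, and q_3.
a_1 = 3.5
b_1 = 4.5
c_1 = 3
t_1 = 8.5
a_2 = 8.5
b_2 = 14.5
c_2 = 11.5
a_3 = 3
b_3 = 12.5
c_3 = 4
p_3 = 5
q_3 = 2.5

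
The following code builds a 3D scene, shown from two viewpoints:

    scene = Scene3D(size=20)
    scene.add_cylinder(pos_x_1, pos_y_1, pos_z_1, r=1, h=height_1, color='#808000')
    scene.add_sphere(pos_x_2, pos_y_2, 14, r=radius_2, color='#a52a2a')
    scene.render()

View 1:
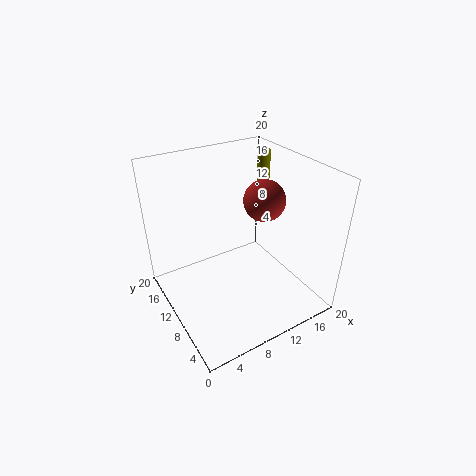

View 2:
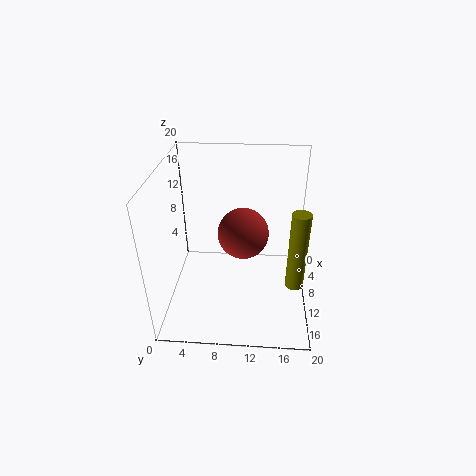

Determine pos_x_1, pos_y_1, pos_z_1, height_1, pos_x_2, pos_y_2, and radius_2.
pos_x_1 = 19, pos_y_1 = 17, pos_z_1 = 10, height_1 = 9, pos_x_2 = 15, pos_y_2 = 11, radius_2 = 3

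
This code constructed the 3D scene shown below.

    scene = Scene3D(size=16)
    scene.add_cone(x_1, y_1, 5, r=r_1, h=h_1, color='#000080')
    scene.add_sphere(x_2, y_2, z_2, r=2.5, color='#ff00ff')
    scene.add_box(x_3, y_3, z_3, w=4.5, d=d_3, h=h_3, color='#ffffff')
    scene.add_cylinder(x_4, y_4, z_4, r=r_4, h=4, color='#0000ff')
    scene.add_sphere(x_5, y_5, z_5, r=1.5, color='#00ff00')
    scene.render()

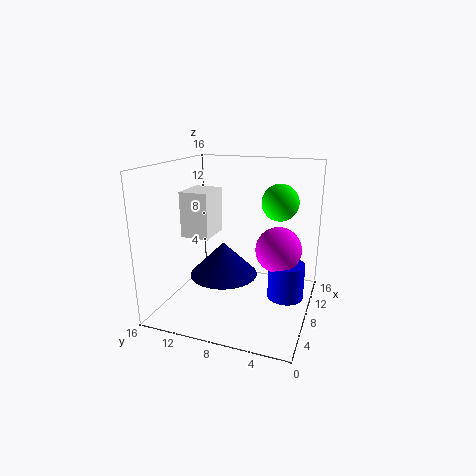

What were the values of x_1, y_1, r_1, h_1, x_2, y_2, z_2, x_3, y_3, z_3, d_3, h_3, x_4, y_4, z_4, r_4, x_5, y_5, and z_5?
x_1 = 5
y_1 = 8.5
r_1 = 3.5
h_1 = 3.5
x_2 = 8.5
y_2 = 3.5
z_2 = 7
x_3 = 8.5
y_3 = 12
z_3 = 7
d_3 = 3.5
h_3 = 5.5
x_4 = 8.5
y_4 = 2.5
z_4 = 1.5
r_4 = 2
x_5 = 1.5
y_5 = 2
z_5 = 14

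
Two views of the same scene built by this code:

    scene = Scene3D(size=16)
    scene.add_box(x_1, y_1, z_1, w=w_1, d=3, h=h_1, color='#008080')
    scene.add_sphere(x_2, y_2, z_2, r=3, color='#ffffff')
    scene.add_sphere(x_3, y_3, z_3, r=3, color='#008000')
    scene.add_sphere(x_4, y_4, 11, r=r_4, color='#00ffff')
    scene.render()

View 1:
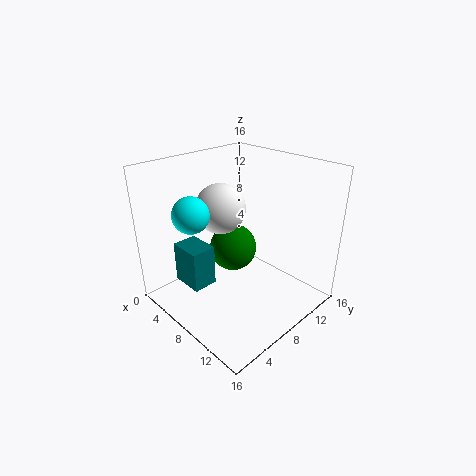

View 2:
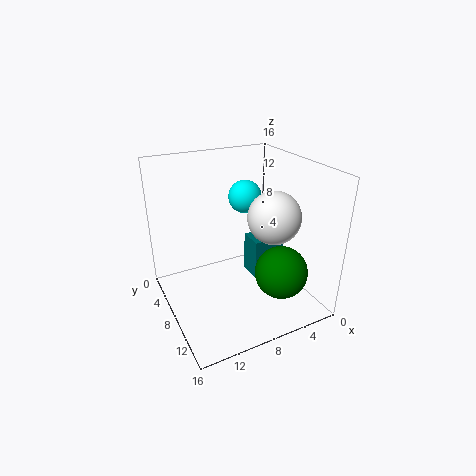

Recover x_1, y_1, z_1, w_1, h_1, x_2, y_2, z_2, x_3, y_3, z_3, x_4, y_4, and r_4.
x_1 = 1
y_1 = 4
z_1 = 1
w_1 = 4
h_1 = 5
x_2 = 4
y_2 = 9
z_2 = 10
x_3 = 4
y_3 = 11
z_3 = 4
x_4 = 5
y_4 = 4
r_4 = 2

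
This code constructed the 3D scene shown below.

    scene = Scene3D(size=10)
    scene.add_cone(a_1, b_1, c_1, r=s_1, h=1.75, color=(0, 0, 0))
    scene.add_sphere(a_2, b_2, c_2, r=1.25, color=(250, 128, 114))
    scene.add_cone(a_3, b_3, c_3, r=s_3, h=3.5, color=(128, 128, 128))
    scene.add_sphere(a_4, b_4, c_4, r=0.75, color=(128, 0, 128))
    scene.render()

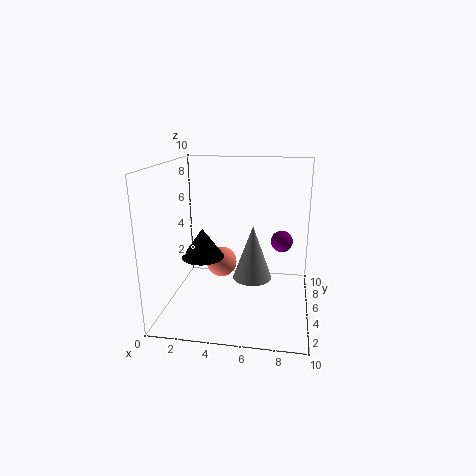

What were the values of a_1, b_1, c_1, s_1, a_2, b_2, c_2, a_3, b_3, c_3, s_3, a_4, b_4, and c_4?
a_1 = 3.5
b_1 = 1.5
c_1 = 5
s_1 = 1.25
a_2 = 3
b_2 = 8.5
c_2 = 1.5
a_3 = 6.25
b_3 = 3.25
c_3 = 3
s_3 = 1.25
a_4 = 8
b_4 = 5.5
c_4 = 4.75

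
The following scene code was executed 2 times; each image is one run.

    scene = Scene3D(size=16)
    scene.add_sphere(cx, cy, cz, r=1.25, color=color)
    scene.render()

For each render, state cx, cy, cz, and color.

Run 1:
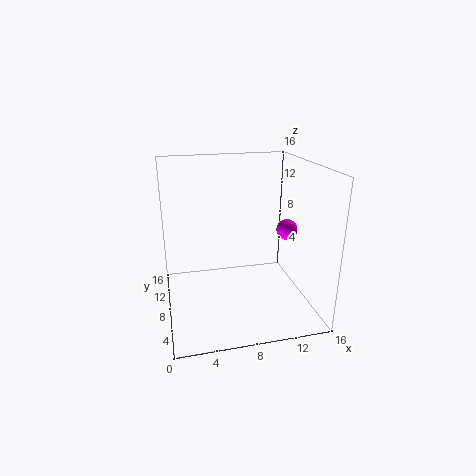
cx = 14.5; cy = 9.75; cz = 7.75; color = 'magenta'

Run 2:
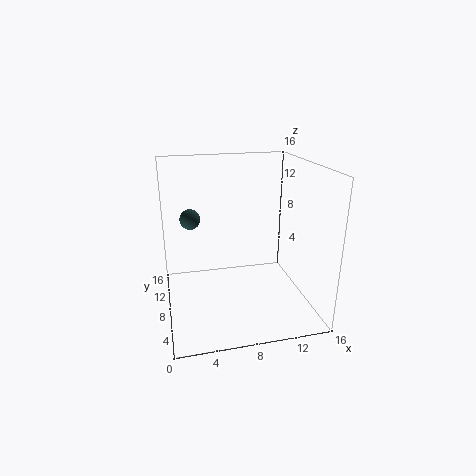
cx = 3.25; cy = 13.25; cz = 8.75; color = 'darkslategray'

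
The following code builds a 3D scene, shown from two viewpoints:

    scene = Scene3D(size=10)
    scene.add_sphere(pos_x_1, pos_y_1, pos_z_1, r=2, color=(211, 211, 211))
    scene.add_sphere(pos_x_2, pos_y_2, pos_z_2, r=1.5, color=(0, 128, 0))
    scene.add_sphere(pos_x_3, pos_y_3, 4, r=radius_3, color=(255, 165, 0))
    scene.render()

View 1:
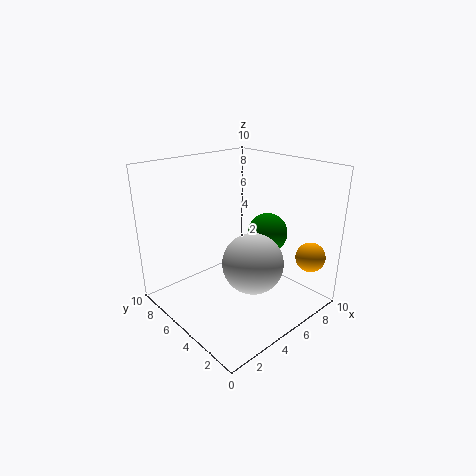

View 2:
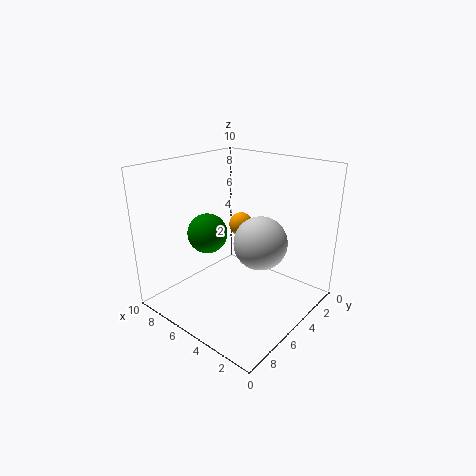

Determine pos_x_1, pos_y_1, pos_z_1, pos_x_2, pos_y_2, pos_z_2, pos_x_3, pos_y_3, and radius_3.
pos_x_1 = 4.5
pos_y_1 = 3
pos_z_1 = 4
pos_x_2 = 8
pos_y_2 = 5
pos_z_2 = 4.5
pos_x_3 = 8
pos_y_3 = 1
radius_3 = 1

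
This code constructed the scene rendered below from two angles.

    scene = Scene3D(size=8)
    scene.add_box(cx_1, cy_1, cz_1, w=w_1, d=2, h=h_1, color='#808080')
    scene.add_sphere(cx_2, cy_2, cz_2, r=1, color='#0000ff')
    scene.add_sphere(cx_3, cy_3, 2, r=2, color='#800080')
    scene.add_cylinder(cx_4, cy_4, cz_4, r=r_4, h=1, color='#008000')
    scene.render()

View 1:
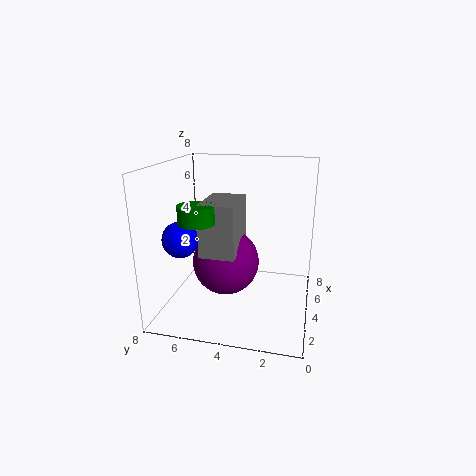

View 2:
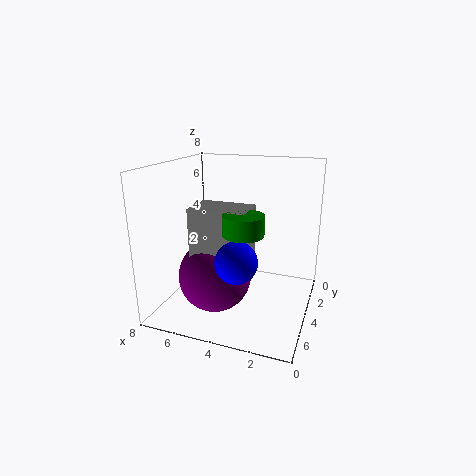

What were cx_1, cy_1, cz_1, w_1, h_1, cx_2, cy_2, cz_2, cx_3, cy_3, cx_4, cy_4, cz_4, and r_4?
cx_1 = 3; cy_1 = 4; cz_1 = 3; w_1 = 3; h_1 = 3; cx_2 = 3; cy_2 = 7; cz_2 = 4; cx_3 = 5; cy_3 = 5; cx_4 = 3; cy_4 = 6; cz_4 = 5; r_4 = 1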